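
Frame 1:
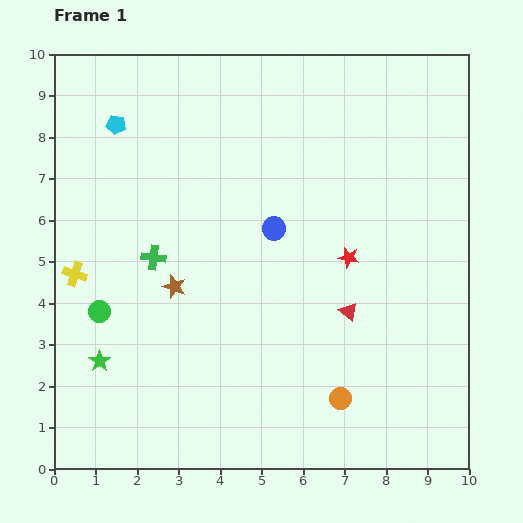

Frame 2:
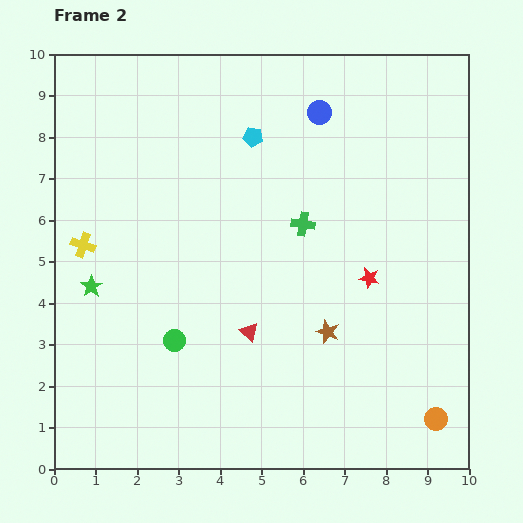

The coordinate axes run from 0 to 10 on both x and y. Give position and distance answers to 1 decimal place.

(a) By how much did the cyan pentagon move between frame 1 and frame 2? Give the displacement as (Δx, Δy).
(3.3, -0.3)

The cyan pentagon was at (1.5, 8.3) in frame 1 and (4.8, 8.0) in frame 2.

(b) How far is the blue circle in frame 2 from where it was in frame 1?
3.0

The blue circle moved from (5.3, 5.8) to (6.4, 8.6), a distance of √(1.1² + 2.8²) ≈ 3.0.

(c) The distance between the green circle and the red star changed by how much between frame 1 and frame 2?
-1.2

Distance in frame 1: 6.1. Distance in frame 2: 4.9.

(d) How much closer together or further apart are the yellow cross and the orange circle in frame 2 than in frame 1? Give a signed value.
+2.4

Distance in frame 1: 7.1. Distance in frame 2: 9.5.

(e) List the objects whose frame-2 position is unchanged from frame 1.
none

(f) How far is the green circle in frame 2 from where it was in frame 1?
1.9

The green circle moved from (1.1, 3.8) to (2.9, 3.1), a distance of √(1.8² + 0.7²) ≈ 1.9.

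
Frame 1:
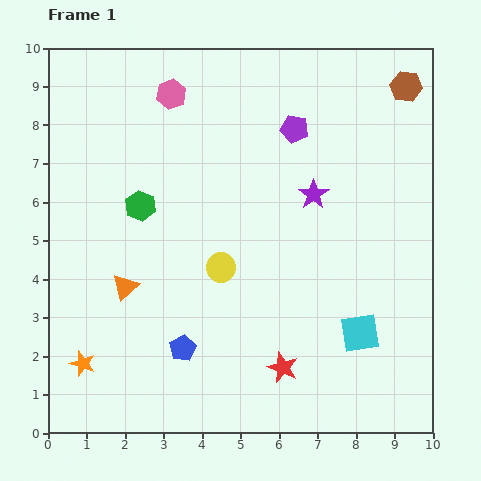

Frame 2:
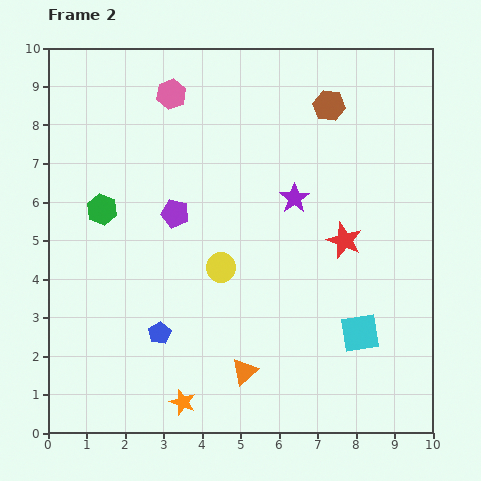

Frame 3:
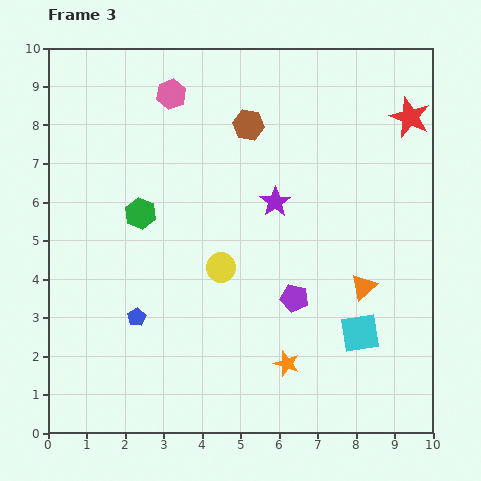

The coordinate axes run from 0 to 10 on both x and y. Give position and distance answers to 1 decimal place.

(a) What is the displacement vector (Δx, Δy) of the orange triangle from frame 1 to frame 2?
(3.1, -2.2)

The orange triangle was at (2.0, 3.8) in frame 1 and (5.1, 1.6) in frame 2.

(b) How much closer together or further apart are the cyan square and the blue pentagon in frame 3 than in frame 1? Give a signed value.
+1.2

Distance in frame 1: 4.6. Distance in frame 3: 5.8.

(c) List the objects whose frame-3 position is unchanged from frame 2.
the yellow circle, the pink hexagon, the cyan square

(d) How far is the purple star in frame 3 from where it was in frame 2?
0.5

The purple star moved from (6.4, 6.1) to (5.9, 6.0), a distance of √(0.5² + 0.1²) ≈ 0.5.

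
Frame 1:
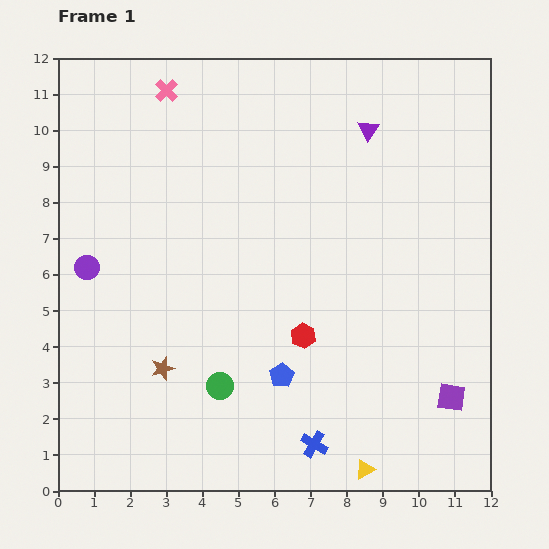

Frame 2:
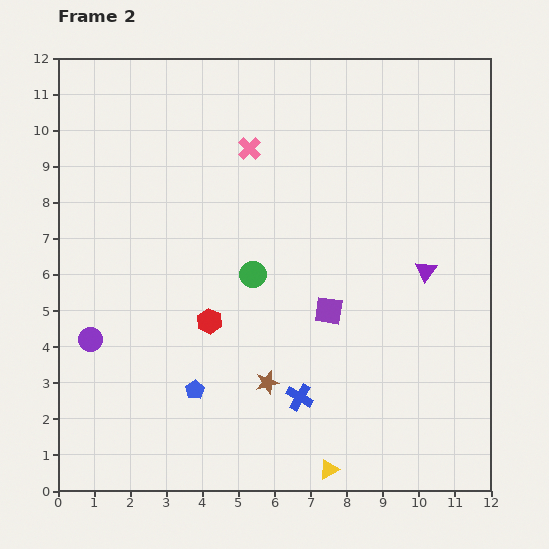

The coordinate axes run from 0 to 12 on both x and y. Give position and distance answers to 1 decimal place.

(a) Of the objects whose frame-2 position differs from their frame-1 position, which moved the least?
the yellow triangle

(moved 1.0)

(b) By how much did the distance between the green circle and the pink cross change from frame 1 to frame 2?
-4.8

Distance in frame 1: 8.3. Distance in frame 2: 3.5.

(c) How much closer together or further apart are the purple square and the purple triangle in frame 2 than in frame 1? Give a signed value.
-4.8

Distance in frame 1: 7.7. Distance in frame 2: 2.9.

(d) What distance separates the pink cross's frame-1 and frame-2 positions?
2.8

The pink cross moved from (3.0, 11.1) to (5.3, 9.5), a distance of √(2.3² + 1.6²) ≈ 2.8.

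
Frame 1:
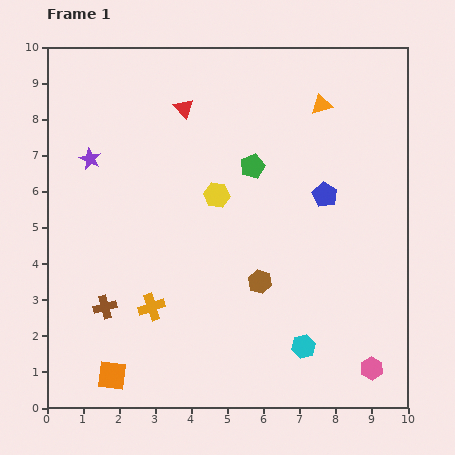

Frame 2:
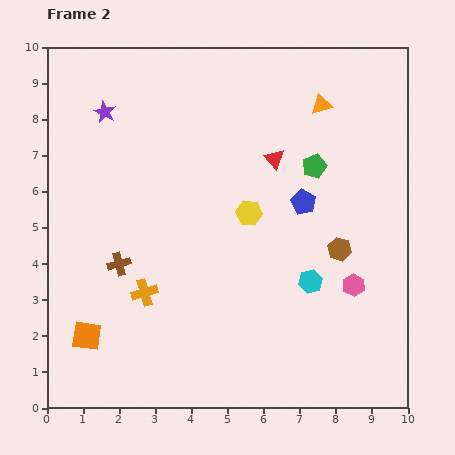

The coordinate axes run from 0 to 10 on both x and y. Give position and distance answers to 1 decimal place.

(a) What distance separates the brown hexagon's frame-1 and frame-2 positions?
2.4

The brown hexagon moved from (5.9, 3.5) to (8.1, 4.4), a distance of √(2.2² + 0.9²) ≈ 2.4.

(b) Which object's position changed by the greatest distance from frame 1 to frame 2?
the red triangle

(moved 2.9; next 2.4)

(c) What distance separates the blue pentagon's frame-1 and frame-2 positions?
0.6

The blue pentagon moved from (7.7, 5.9) to (7.1, 5.7), a distance of √(0.6² + 0.2²) ≈ 0.6.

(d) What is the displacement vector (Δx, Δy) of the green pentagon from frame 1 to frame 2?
(1.7, 0.0)

The green pentagon was at (5.7, 6.7) in frame 1 and (7.4, 6.7) in frame 2.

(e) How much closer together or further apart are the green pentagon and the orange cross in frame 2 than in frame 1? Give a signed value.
+1.1

Distance in frame 1: 4.8. Distance in frame 2: 5.9.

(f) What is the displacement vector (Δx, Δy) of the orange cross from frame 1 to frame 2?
(-0.2, 0.4)

The orange cross was at (2.9, 2.8) in frame 1 and (2.7, 3.2) in frame 2.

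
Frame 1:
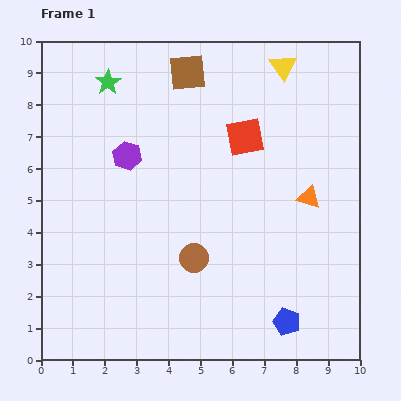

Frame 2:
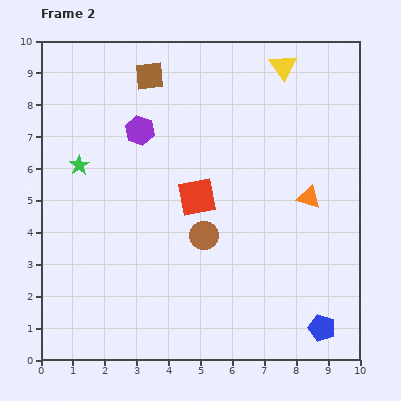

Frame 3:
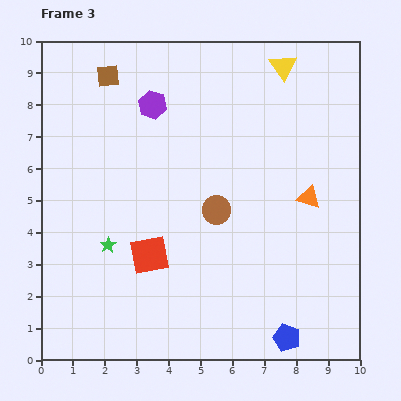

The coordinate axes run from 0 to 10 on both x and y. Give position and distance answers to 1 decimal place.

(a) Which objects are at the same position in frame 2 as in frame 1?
the yellow triangle, the orange triangle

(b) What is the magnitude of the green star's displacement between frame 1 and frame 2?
2.8

The green star moved from (2.1, 8.7) to (1.2, 6.1), a distance of √(0.9² + 2.6²) ≈ 2.8.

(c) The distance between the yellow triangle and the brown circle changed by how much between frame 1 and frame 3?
-1.6

Distance in frame 1: 6.6. Distance in frame 3: 5.0.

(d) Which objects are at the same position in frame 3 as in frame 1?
the yellow triangle, the orange triangle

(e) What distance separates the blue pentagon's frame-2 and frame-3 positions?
1.1

The blue pentagon moved from (8.8, 1.0) to (7.7, 0.7), a distance of √(1.1² + 0.3²) ≈ 1.1.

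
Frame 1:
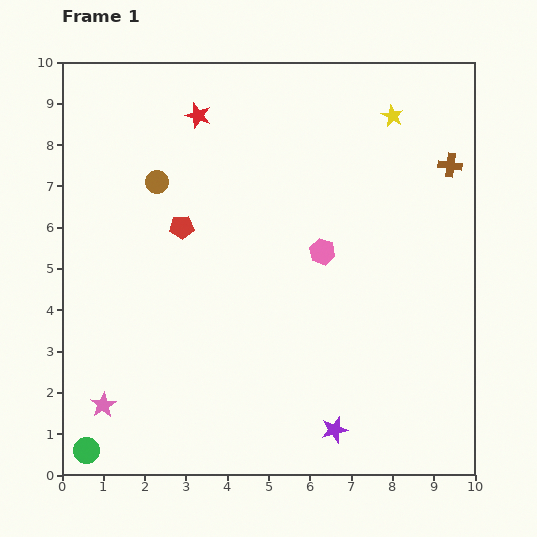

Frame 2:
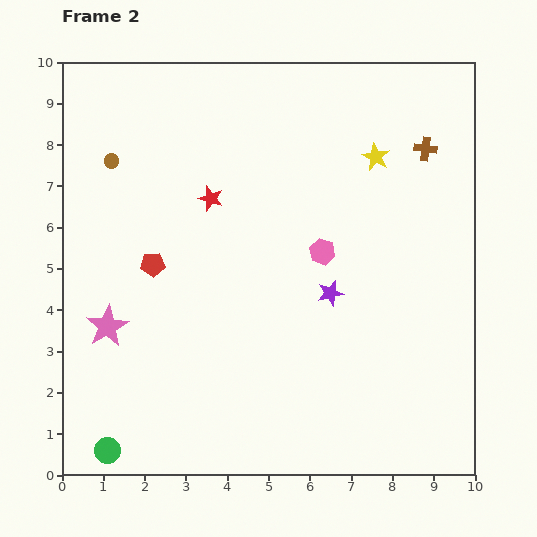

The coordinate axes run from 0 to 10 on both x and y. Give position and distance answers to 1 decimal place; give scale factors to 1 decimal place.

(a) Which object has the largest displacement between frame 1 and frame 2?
the purple star

(moved 3.3; next 2.0)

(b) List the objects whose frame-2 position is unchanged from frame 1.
the pink hexagon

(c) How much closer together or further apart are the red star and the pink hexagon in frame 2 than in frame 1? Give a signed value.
-1.5

Distance in frame 1: 4.5. Distance in frame 2: 3.0.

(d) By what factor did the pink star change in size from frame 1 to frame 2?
1.6×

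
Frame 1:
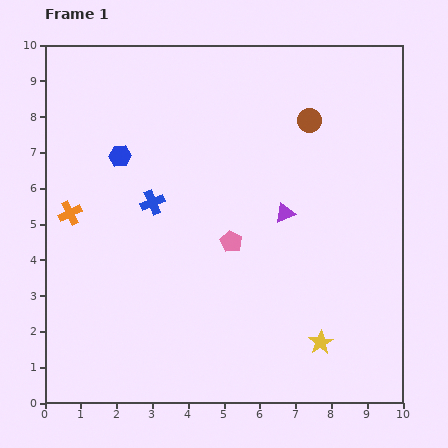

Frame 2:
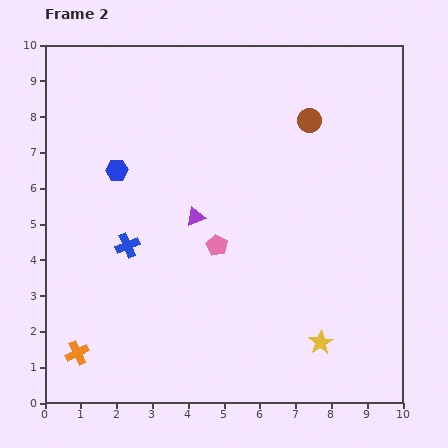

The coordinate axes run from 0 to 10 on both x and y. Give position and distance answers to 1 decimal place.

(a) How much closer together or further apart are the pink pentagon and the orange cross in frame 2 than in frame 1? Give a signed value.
+0.3

Distance in frame 1: 4.6. Distance in frame 2: 4.9.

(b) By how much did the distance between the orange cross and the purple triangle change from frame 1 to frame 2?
-1.0

Distance in frame 1: 6.0. Distance in frame 2: 5.0.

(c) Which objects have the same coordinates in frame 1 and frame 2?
the brown circle, the yellow star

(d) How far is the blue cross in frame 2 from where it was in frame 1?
1.4

The blue cross moved from (3.0, 5.6) to (2.3, 4.4), a distance of √(0.7² + 1.2²) ≈ 1.4.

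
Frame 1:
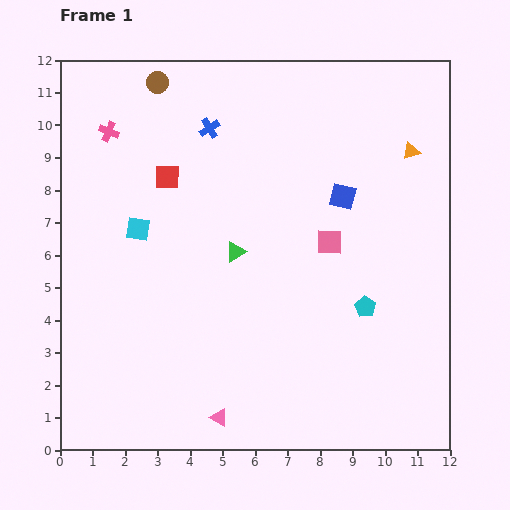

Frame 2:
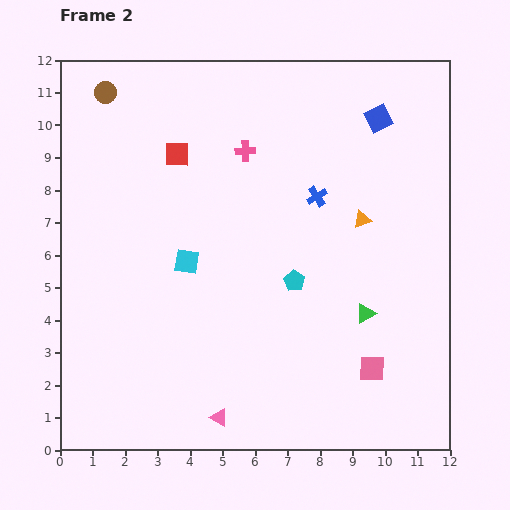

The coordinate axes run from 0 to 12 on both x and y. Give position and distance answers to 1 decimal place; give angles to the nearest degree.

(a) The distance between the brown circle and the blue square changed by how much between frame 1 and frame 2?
+1.7

Distance in frame 1: 6.7. Distance in frame 2: 8.4.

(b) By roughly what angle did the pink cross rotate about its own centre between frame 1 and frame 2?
25° counter-clockwise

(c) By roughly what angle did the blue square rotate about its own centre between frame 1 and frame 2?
39° counter-clockwise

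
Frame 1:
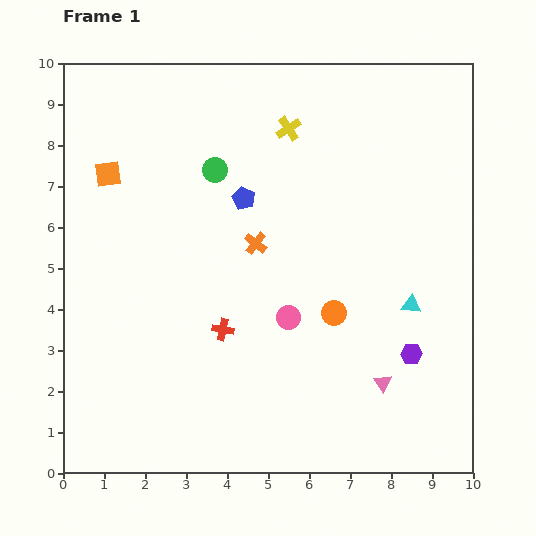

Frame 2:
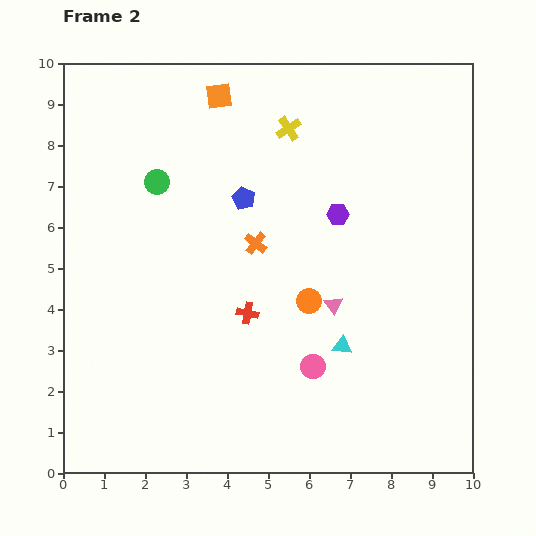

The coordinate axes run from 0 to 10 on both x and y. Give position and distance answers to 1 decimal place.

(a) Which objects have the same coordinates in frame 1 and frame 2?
the yellow cross, the orange cross, the blue pentagon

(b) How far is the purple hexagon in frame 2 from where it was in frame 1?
3.8

The purple hexagon moved from (8.5, 2.9) to (6.7, 6.3), a distance of √(1.8² + 3.4²) ≈ 3.8.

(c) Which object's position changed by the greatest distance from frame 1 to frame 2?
the purple hexagon

(moved 3.8; next 3.3)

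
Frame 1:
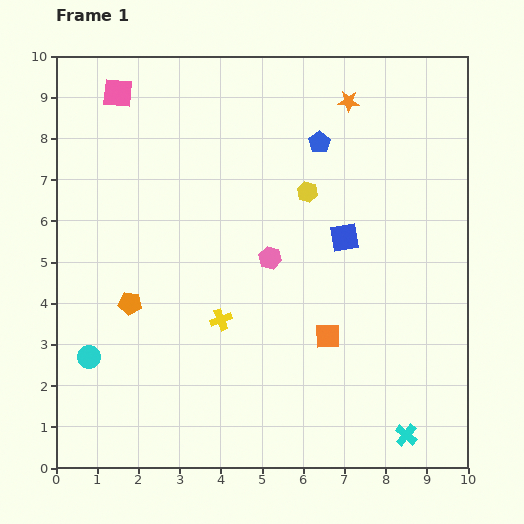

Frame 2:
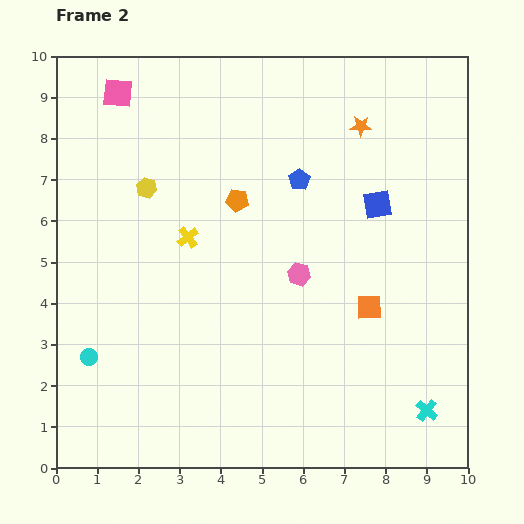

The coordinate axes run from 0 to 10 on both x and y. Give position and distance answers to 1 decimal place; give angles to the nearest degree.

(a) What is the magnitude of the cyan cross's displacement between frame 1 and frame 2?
0.8

The cyan cross moved from (8.5, 0.8) to (9.0, 1.4), a distance of √(0.5² + 0.6²) ≈ 0.8.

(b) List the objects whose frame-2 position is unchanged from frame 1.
the pink square, the cyan circle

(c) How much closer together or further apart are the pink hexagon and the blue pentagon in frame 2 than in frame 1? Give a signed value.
-0.7

Distance in frame 1: 3.0. Distance in frame 2: 2.3.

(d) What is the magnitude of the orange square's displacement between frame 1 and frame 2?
1.2

The orange square moved from (6.6, 3.2) to (7.6, 3.9), a distance of √(1.0² + 0.7²) ≈ 1.2.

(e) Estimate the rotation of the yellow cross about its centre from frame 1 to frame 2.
17° counter-clockwise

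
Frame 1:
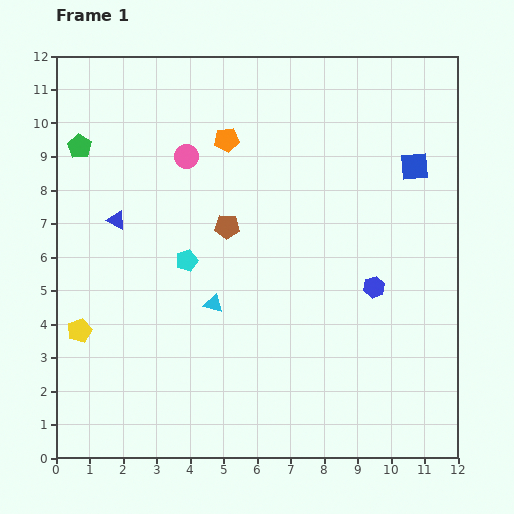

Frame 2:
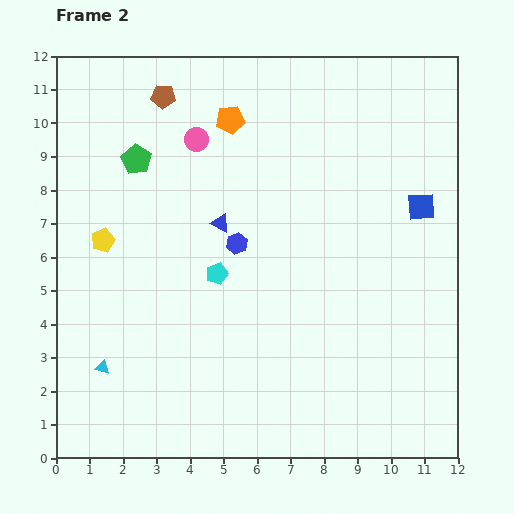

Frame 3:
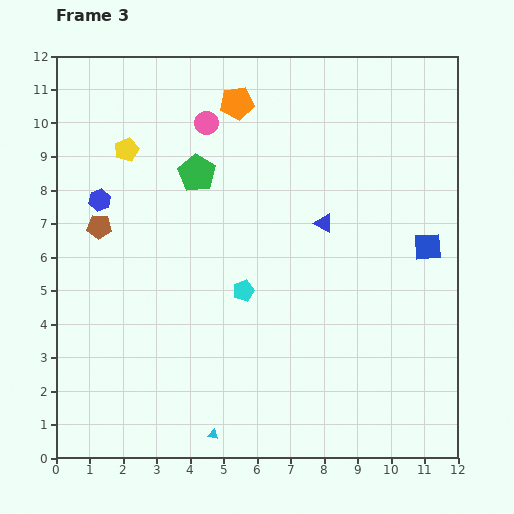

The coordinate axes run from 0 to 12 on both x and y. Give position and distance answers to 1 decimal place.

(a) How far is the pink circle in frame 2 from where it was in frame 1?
0.6

The pink circle moved from (3.9, 9.0) to (4.2, 9.5), a distance of √(0.3² + 0.5²) ≈ 0.6.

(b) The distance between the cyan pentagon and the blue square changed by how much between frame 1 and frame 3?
-1.7

Distance in frame 1: 7.4. Distance in frame 3: 5.7.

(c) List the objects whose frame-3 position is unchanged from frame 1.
none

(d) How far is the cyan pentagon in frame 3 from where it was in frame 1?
1.9

The cyan pentagon moved from (3.9, 5.9) to (5.6, 5.0), a distance of √(1.7² + 0.9²) ≈ 1.9.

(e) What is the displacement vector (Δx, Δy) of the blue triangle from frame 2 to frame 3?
(3.1, 0.0)

The blue triangle was at (4.9, 7.0) in frame 2 and (8.0, 7.0) in frame 3.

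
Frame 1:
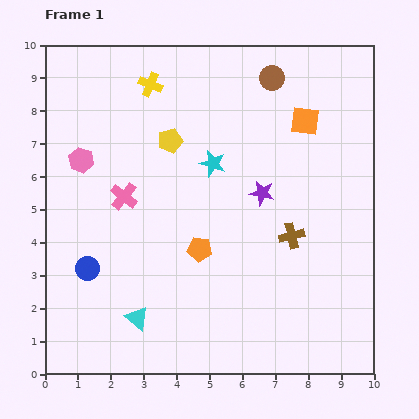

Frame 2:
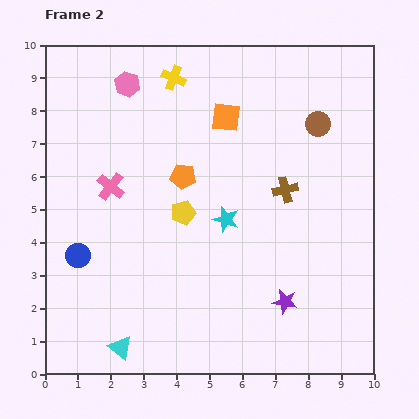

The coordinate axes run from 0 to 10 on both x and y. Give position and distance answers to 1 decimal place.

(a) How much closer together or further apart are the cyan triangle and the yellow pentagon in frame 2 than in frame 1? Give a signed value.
-1.0

Distance in frame 1: 5.5. Distance in frame 2: 4.5.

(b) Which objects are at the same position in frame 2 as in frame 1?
none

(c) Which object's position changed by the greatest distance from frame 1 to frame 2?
the purple star

(moved 3.4; next 2.7)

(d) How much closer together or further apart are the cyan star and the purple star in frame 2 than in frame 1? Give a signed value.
+1.4

Distance in frame 1: 1.7. Distance in frame 2: 3.1.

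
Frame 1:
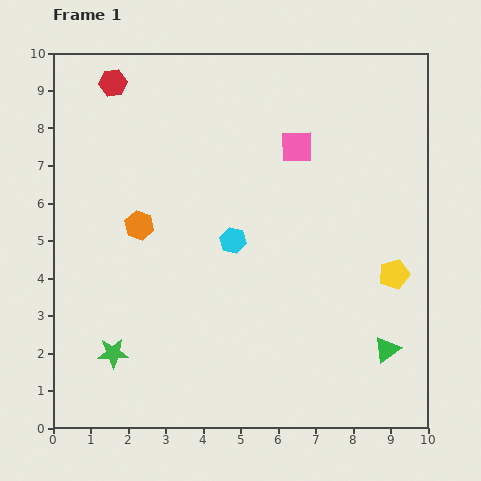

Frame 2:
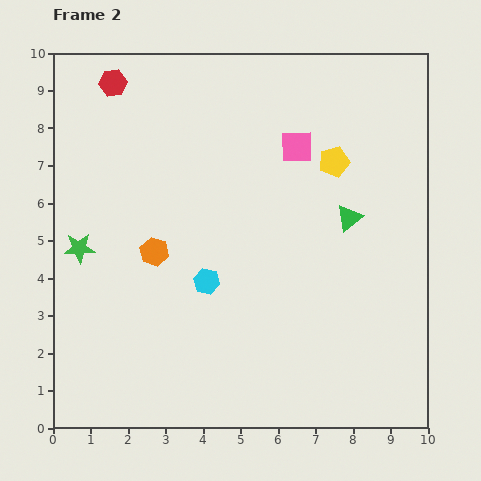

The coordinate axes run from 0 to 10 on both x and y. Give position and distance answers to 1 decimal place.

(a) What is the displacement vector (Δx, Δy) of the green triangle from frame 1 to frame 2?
(-1.0, 3.5)

The green triangle was at (8.9, 2.1) in frame 1 and (7.9, 5.6) in frame 2.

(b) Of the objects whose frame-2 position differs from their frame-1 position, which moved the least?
the orange hexagon

(moved 0.8)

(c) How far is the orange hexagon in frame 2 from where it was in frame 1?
0.8

The orange hexagon moved from (2.3, 5.4) to (2.7, 4.7), a distance of √(0.4² + 0.7²) ≈ 0.8.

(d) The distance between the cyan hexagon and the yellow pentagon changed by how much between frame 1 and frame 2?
+0.3

Distance in frame 1: 4.4. Distance in frame 2: 4.7.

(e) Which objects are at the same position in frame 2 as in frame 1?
the red hexagon, the pink square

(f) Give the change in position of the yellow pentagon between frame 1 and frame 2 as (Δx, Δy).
(-1.6, 3.0)

The yellow pentagon was at (9.1, 4.1) in frame 1 and (7.5, 7.1) in frame 2.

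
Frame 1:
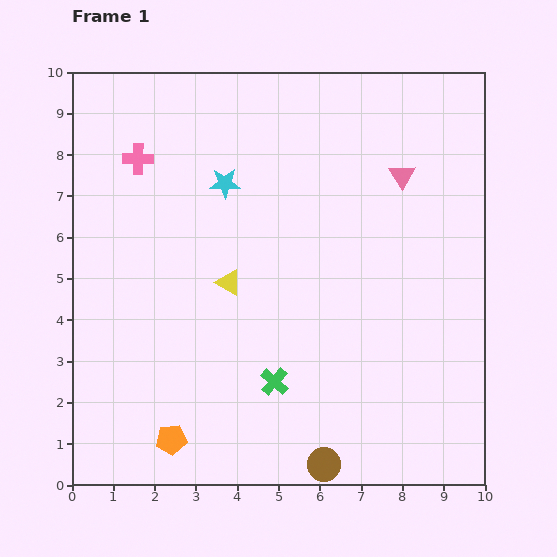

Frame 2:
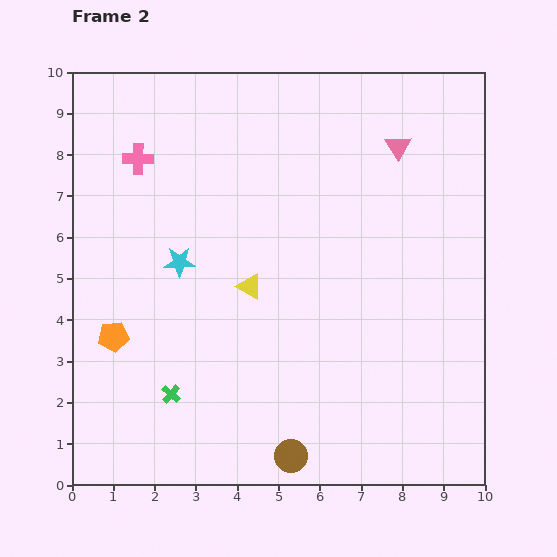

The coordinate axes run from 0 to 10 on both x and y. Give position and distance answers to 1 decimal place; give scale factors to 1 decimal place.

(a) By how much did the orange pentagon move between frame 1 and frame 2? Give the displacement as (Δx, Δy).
(-1.4, 2.5)

The orange pentagon was at (2.4, 1.1) in frame 1 and (1.0, 3.6) in frame 2.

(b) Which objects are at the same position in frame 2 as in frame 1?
the pink cross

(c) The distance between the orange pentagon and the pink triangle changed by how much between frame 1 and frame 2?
-0.2

Distance in frame 1: 8.5. Distance in frame 2: 8.3.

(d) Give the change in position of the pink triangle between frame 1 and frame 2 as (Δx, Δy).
(-0.1, 0.7)

The pink triangle was at (8.0, 7.5) in frame 1 and (7.9, 8.2) in frame 2.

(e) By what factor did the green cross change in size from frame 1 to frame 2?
0.7×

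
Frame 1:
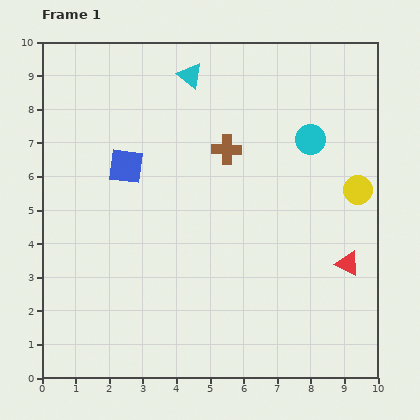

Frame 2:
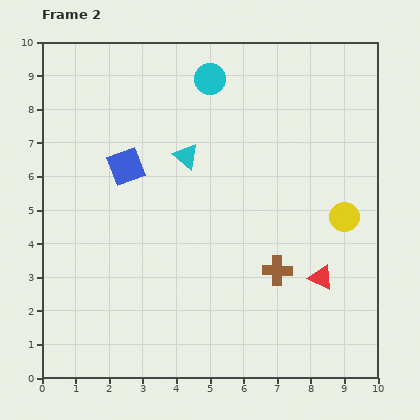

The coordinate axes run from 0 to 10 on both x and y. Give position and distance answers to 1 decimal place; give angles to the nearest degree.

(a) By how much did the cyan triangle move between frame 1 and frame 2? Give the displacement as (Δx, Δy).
(-0.1, -2.4)

The cyan triangle was at (4.4, 9.0) in frame 1 and (4.3, 6.6) in frame 2.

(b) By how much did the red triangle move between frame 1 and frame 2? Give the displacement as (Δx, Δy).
(-0.8, -0.4)

The red triangle was at (9.1, 3.4) in frame 1 and (8.3, 3.0) in frame 2.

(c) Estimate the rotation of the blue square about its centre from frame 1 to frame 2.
27° counter-clockwise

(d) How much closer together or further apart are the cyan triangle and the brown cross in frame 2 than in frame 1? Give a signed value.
+1.8

Distance in frame 1: 2.5. Distance in frame 2: 4.3.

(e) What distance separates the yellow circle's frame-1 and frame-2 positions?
0.9

The yellow circle moved from (9.4, 5.6) to (9.0, 4.8), a distance of √(0.4² + 0.8²) ≈ 0.9.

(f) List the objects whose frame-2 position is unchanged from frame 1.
the blue square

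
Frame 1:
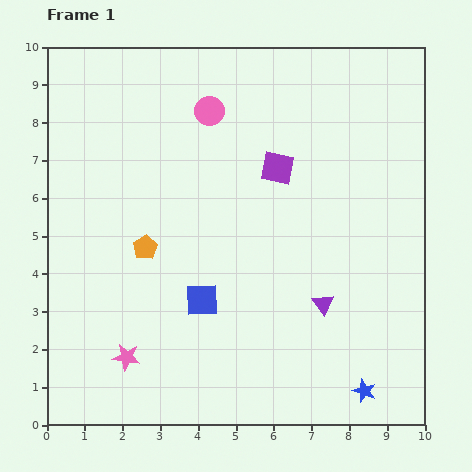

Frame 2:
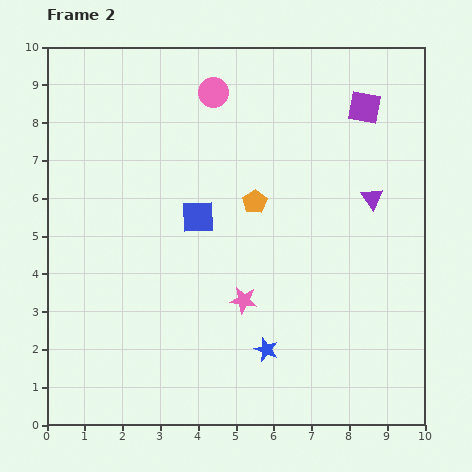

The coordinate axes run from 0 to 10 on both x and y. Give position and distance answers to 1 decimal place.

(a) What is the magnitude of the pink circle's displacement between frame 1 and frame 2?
0.5

The pink circle moved from (4.3, 8.3) to (4.4, 8.8), a distance of √(0.1² + 0.5²) ≈ 0.5.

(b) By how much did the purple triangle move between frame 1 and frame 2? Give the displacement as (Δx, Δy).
(1.3, 2.8)

The purple triangle was at (7.3, 3.2) in frame 1 and (8.6, 6.0) in frame 2.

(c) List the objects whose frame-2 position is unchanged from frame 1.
none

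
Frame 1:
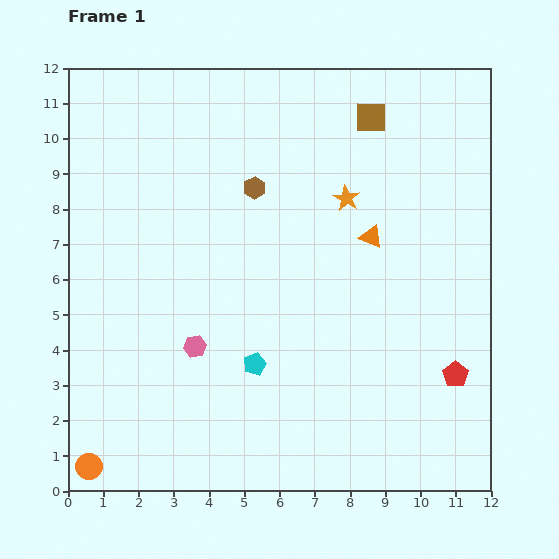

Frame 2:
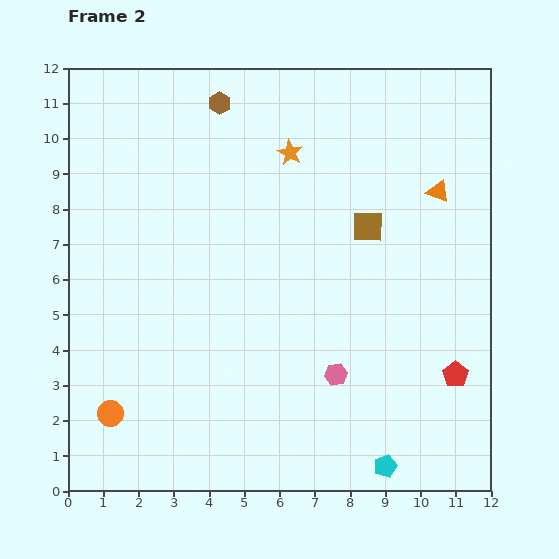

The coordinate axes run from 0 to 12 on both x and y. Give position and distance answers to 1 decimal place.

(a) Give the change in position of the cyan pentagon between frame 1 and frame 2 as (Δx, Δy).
(3.7, -2.9)

The cyan pentagon was at (5.3, 3.6) in frame 1 and (9.0, 0.7) in frame 2.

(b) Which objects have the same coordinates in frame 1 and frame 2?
the red pentagon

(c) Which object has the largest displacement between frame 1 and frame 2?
the cyan pentagon

(moved 4.7; next 4.1)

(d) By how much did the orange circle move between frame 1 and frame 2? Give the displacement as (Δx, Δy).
(0.6, 1.5)

The orange circle was at (0.6, 0.7) in frame 1 and (1.2, 2.2) in frame 2.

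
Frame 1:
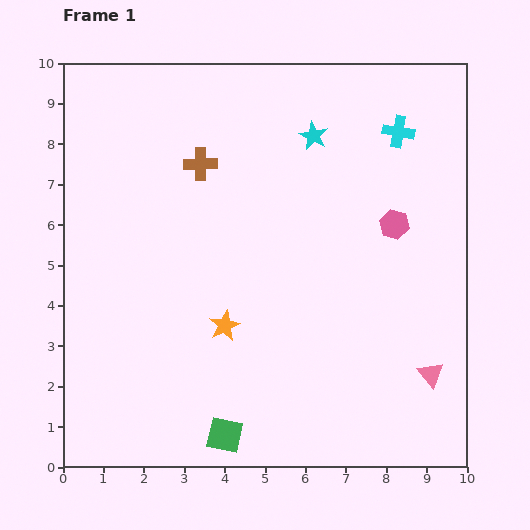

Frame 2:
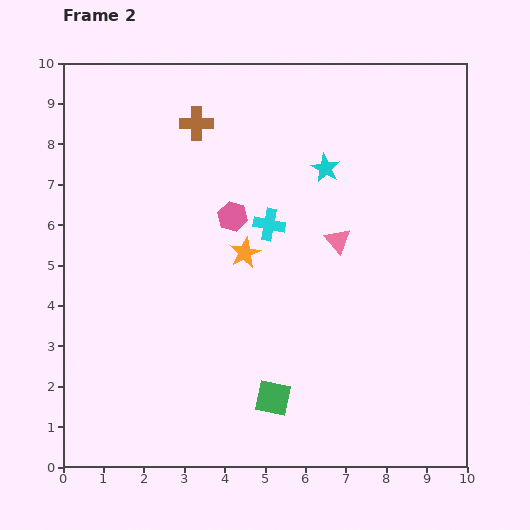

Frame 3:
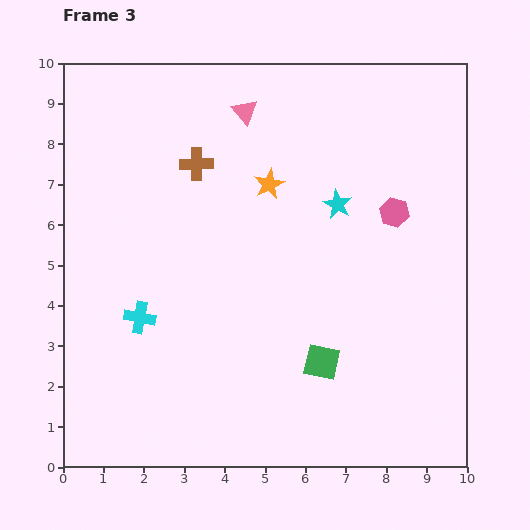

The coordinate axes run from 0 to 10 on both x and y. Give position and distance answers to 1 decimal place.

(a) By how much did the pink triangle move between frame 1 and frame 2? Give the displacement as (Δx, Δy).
(-2.3, 3.3)

The pink triangle was at (9.1, 2.3) in frame 1 and (6.8, 5.6) in frame 2.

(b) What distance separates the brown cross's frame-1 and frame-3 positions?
0.1

The brown cross moved from (3.4, 7.5) to (3.3, 7.5), a distance of √(0.1² + 0.0²) ≈ 0.1.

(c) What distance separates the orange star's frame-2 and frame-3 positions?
1.8

The orange star moved from (4.5, 5.3) to (5.1, 7.0), a distance of √(0.6² + 1.7²) ≈ 1.8.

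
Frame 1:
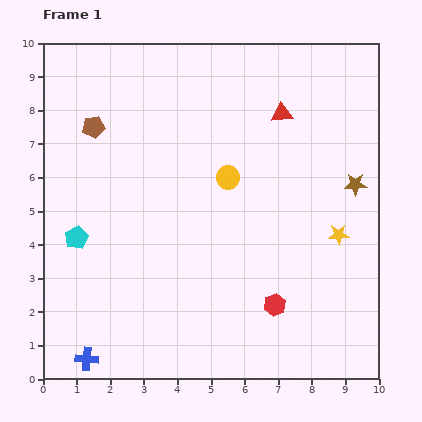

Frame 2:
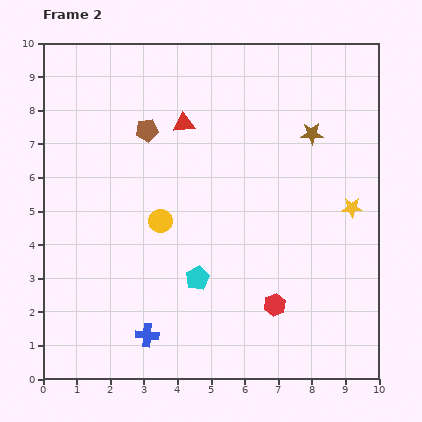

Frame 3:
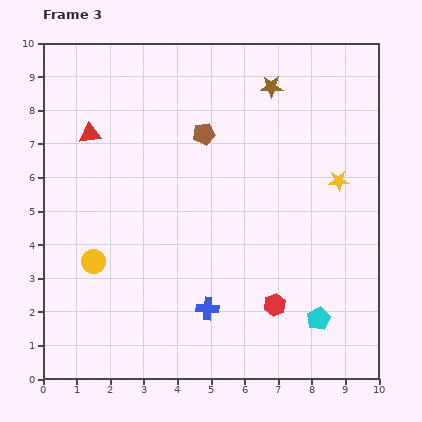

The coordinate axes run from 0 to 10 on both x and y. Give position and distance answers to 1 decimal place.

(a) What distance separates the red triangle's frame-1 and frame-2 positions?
2.9

The red triangle moved from (7.1, 7.9) to (4.2, 7.6), a distance of √(2.9² + 0.3²) ≈ 2.9.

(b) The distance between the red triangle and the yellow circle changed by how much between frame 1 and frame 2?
+0.5

Distance in frame 1: 2.5. Distance in frame 2: 3.0.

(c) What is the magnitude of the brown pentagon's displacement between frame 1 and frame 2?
1.6

The brown pentagon moved from (1.5, 7.5) to (3.1, 7.4), a distance of √(1.6² + 0.1²) ≈ 1.6.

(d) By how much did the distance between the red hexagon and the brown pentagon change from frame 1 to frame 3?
-2.1

Distance in frame 1: 7.6. Distance in frame 3: 5.5.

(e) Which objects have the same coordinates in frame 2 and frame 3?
the red hexagon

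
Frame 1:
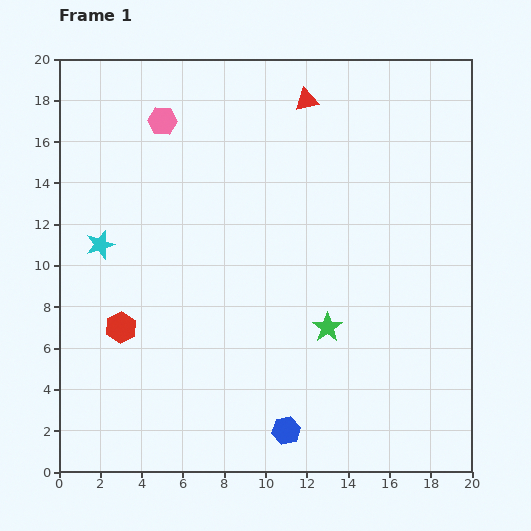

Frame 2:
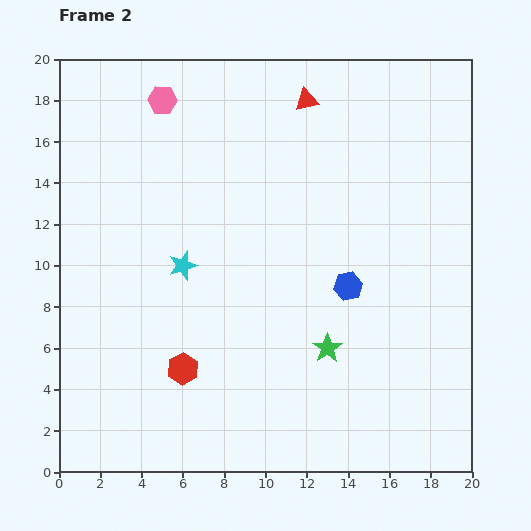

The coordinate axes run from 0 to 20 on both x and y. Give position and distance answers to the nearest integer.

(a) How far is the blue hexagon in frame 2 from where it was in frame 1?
8

The blue hexagon moved from (11, 2) to (14, 9), a distance of √(3² + 7²) ≈ 8.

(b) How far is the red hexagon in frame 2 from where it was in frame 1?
4

The red hexagon moved from (3, 7) to (6, 5), a distance of √(3² + 2²) ≈ 4.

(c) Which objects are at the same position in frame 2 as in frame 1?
the red triangle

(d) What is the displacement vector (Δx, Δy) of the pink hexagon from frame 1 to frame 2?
(0, 1)

The pink hexagon was at (5, 17) in frame 1 and (5, 18) in frame 2.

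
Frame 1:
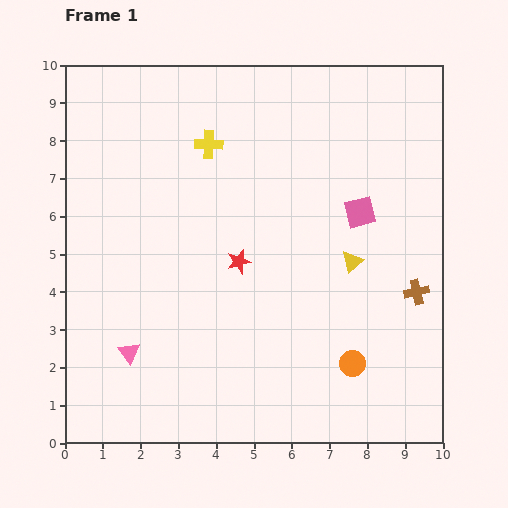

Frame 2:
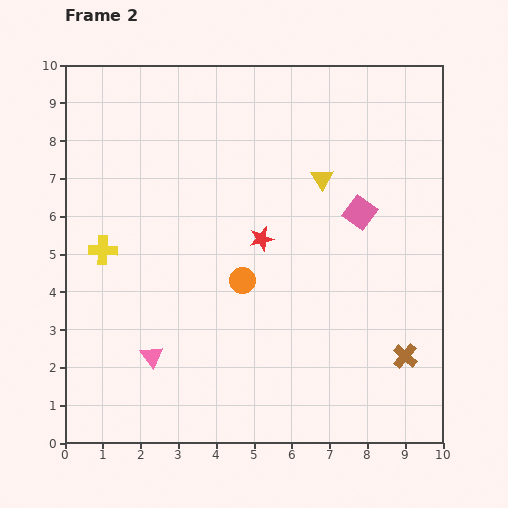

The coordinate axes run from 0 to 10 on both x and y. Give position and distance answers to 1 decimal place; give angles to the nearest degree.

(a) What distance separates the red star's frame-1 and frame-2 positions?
0.8

The red star moved from (4.6, 4.8) to (5.2, 5.4), a distance of √(0.6² + 0.6²) ≈ 0.8.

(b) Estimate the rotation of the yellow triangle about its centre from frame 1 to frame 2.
19° counter-clockwise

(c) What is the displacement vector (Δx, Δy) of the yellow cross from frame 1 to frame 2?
(-2.8, -2.8)

The yellow cross was at (3.8, 7.9) in frame 1 and (1.0, 5.1) in frame 2.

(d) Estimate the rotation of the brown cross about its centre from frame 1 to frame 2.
36° counter-clockwise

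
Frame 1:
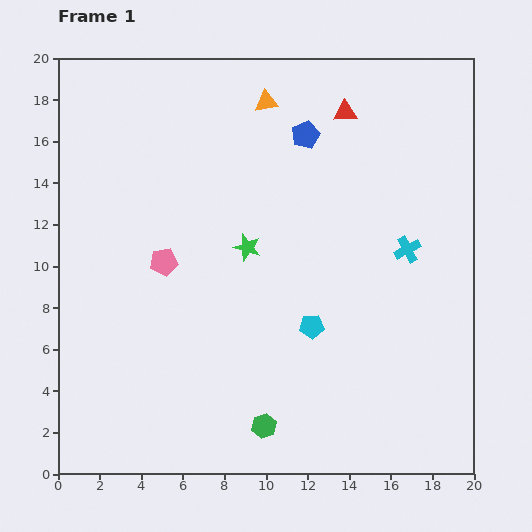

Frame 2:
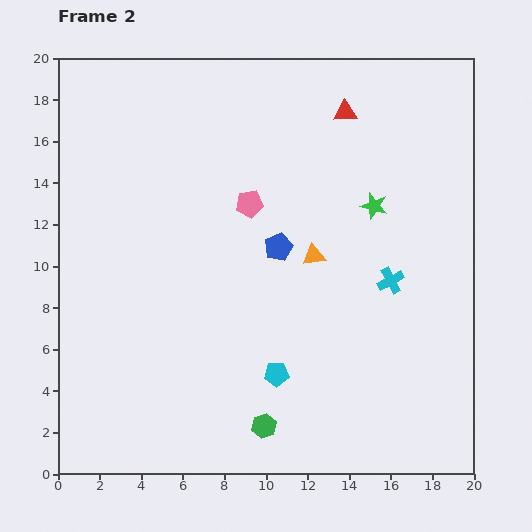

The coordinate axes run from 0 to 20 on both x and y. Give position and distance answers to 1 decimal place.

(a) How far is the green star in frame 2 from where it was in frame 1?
6.4

The green star moved from (9.1, 10.9) to (15.2, 12.9), a distance of √(6.1² + 2.0²) ≈ 6.4.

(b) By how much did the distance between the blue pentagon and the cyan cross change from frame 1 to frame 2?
-1.8

Distance in frame 1: 7.4. Distance in frame 2: 5.6.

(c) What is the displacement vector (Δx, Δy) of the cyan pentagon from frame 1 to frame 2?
(-1.7, -2.3)

The cyan pentagon was at (12.2, 7.1) in frame 1 and (10.5, 4.8) in frame 2.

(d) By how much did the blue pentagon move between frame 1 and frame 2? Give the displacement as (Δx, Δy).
(-1.3, -5.4)

The blue pentagon was at (11.9, 16.3) in frame 1 and (10.6, 10.9) in frame 2.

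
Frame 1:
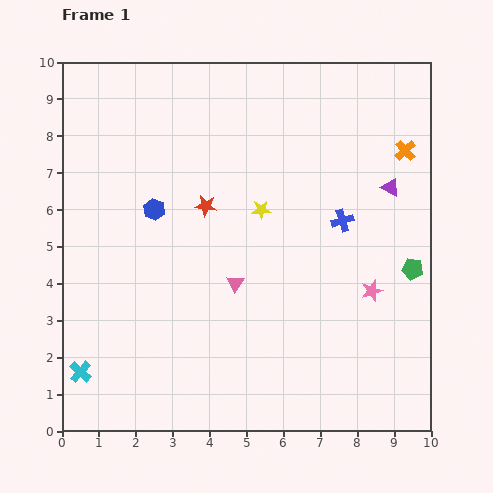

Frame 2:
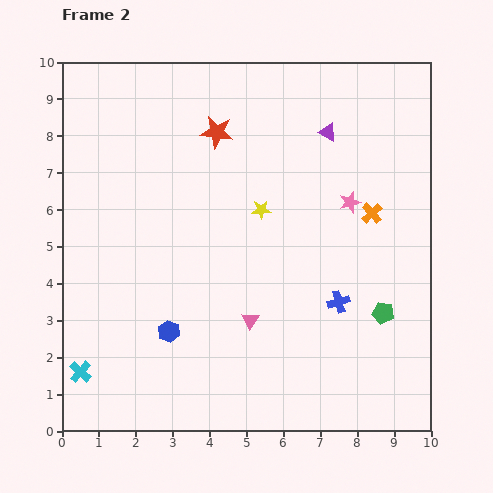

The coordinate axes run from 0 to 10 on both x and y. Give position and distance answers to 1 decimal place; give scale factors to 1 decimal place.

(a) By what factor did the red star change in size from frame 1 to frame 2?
1.5×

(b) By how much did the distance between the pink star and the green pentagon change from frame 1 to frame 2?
+1.8

Distance in frame 1: 1.3. Distance in frame 2: 3.1.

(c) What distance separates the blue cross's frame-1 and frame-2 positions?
2.2

The blue cross moved from (7.6, 5.7) to (7.5, 3.5), a distance of √(0.1² + 2.2²) ≈ 2.2.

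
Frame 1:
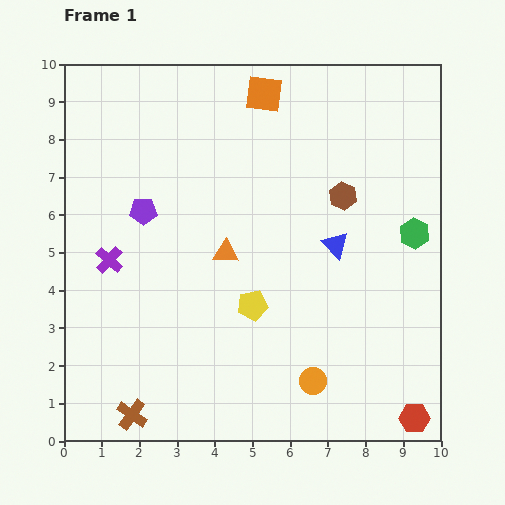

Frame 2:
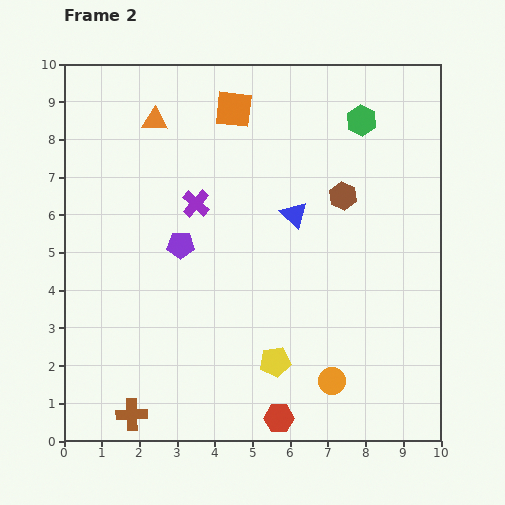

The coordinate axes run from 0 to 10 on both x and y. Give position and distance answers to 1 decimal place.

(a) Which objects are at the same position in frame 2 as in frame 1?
the brown hexagon, the brown cross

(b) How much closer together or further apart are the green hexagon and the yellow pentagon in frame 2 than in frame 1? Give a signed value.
+2.1

Distance in frame 1: 4.7. Distance in frame 2: 6.8.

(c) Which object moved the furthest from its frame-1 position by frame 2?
the orange triangle

(moved 4.0; next 3.6)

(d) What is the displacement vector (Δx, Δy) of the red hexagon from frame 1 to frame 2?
(-3.6, 0.0)

The red hexagon was at (9.3, 0.6) in frame 1 and (5.7, 0.6) in frame 2.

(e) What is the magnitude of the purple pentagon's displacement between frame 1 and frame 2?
1.3

The purple pentagon moved from (2.1, 6.1) to (3.1, 5.2), a distance of √(1.0² + 0.9²) ≈ 1.3.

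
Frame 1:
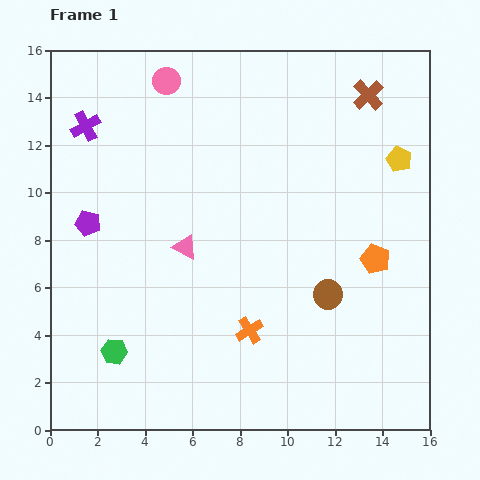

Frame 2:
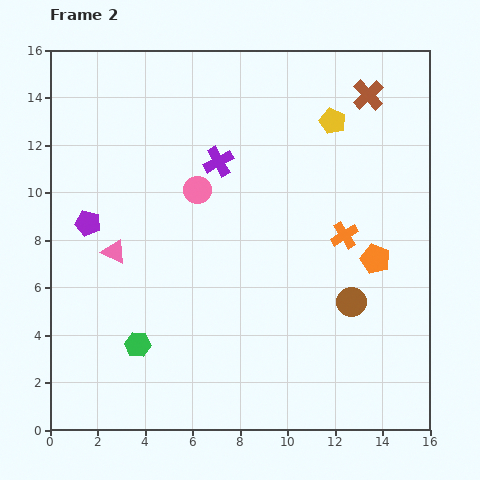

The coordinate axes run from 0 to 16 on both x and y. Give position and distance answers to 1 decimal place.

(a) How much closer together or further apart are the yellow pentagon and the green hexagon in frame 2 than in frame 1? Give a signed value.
-2.0

Distance in frame 1: 14.5. Distance in frame 2: 12.5.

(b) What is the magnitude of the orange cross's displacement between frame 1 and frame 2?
5.7

The orange cross moved from (8.4, 4.2) to (12.4, 8.2), a distance of √(4.0² + 4.0²) ≈ 5.7.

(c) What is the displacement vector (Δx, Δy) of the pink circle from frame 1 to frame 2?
(1.3, -4.6)

The pink circle was at (4.9, 14.7) in frame 1 and (6.2, 10.1) in frame 2.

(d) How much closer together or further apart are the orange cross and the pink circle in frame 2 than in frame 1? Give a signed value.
-4.6

Distance in frame 1: 11.1. Distance in frame 2: 6.5.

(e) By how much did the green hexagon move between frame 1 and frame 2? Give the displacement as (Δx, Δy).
(1.0, 0.3)

The green hexagon was at (2.7, 3.3) in frame 1 and (3.7, 3.6) in frame 2.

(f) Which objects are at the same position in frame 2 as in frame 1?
the brown cross, the purple pentagon, the orange pentagon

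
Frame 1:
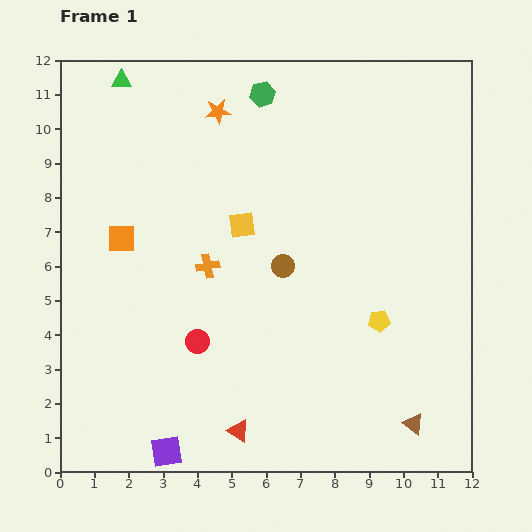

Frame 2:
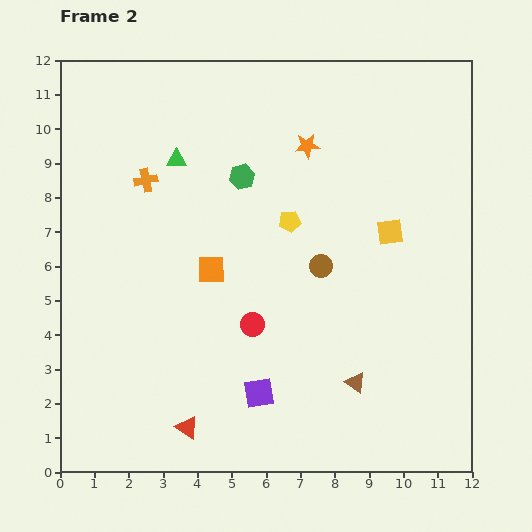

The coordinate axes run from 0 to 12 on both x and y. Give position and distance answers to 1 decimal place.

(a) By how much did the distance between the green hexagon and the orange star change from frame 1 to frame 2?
+0.7

Distance in frame 1: 1.4. Distance in frame 2: 2.1.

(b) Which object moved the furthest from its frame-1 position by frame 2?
the yellow square

(moved 4.3; next 3.9)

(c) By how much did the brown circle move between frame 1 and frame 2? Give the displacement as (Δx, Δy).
(1.1, 0.0)

The brown circle was at (6.5, 6.0) in frame 1 and (7.6, 6.0) in frame 2.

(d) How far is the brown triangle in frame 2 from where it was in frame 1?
2.1

The brown triangle moved from (10.3, 1.4) to (8.6, 2.6), a distance of √(1.7² + 1.2²) ≈ 2.1.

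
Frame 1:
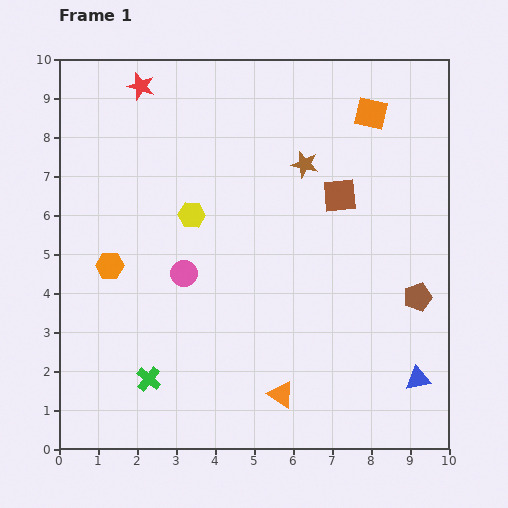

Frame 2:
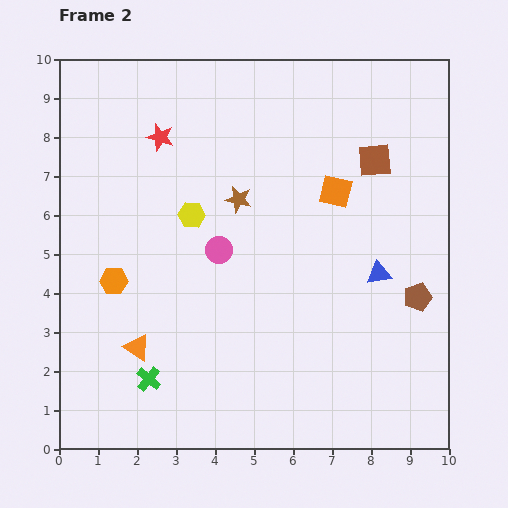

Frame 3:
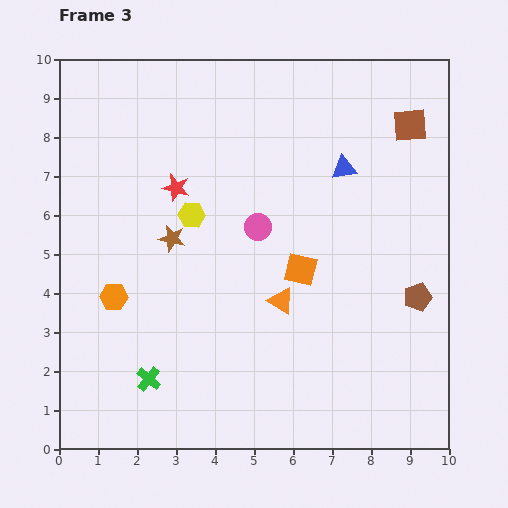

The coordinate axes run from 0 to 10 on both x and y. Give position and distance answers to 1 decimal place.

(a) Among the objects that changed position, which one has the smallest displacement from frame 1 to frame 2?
the orange hexagon

(moved 0.4)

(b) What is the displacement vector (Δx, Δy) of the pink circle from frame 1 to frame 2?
(0.9, 0.6)

The pink circle was at (3.2, 4.5) in frame 1 and (4.1, 5.1) in frame 2.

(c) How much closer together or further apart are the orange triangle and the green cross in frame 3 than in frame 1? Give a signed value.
+0.5

Distance in frame 1: 3.4. Distance in frame 3: 3.9.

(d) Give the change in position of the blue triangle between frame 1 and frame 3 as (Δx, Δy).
(-1.9, 5.4)

The blue triangle was at (9.2, 1.8) in frame 1 and (7.3, 7.2) in frame 3.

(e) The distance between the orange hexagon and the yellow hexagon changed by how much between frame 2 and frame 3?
+0.3

Distance in frame 2: 2.6. Distance in frame 3: 2.9.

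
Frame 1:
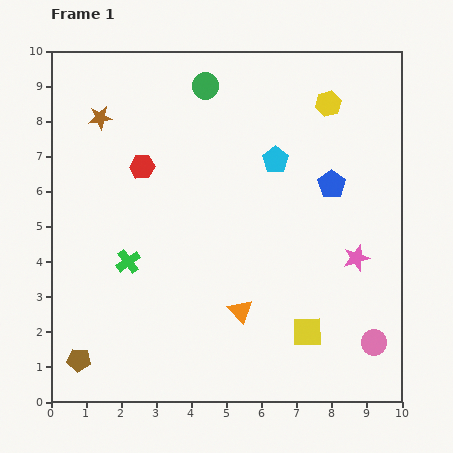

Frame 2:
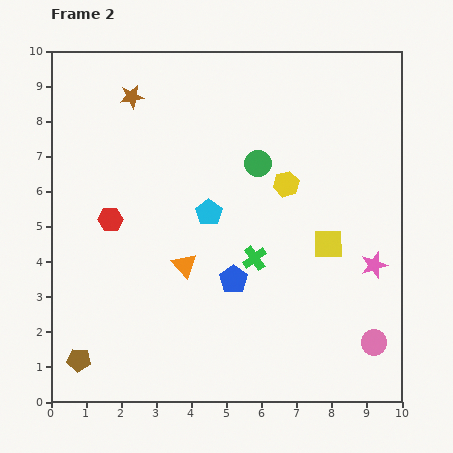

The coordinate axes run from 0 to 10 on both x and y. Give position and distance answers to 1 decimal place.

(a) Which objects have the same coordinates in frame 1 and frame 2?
the pink circle, the brown pentagon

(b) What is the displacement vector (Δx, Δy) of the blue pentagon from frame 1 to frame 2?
(-2.8, -2.7)

The blue pentagon was at (8.0, 6.2) in frame 1 and (5.2, 3.5) in frame 2.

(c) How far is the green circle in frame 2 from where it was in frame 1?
2.7

The green circle moved from (4.4, 9.0) to (5.9, 6.8), a distance of √(1.5² + 2.2²) ≈ 2.7.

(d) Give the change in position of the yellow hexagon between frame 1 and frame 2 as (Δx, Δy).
(-1.2, -2.3)

The yellow hexagon was at (7.9, 8.5) in frame 1 and (6.7, 6.2) in frame 2.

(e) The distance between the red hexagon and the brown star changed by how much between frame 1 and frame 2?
+1.8

Distance in frame 1: 1.8. Distance in frame 2: 3.6.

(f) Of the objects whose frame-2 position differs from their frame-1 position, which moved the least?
the pink star

(moved 0.5)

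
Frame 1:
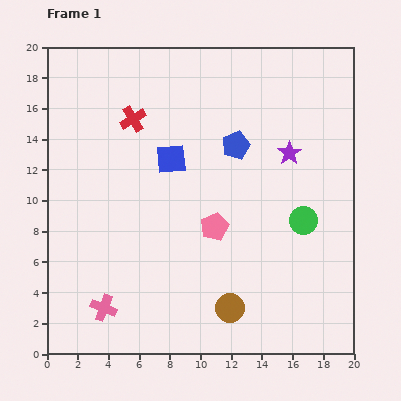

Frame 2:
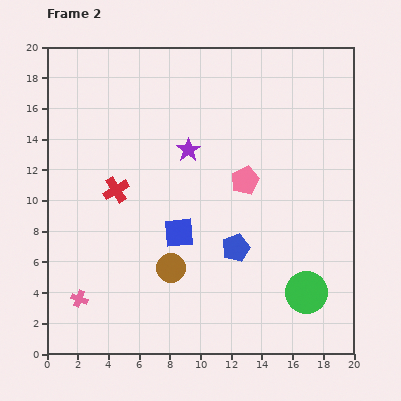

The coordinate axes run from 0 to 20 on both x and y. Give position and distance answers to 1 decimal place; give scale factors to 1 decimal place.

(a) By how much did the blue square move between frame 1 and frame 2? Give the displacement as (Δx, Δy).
(0.5, -4.8)

The blue square was at (8.1, 12.7) in frame 1 and (8.6, 7.9) in frame 2.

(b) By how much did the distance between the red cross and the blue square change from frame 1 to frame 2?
+1.4

Distance in frame 1: 3.6. Distance in frame 2: 5.0.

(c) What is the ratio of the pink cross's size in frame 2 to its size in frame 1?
0.6×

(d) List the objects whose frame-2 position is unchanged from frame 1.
none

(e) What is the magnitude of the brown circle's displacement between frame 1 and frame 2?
4.6

The brown circle moved from (11.9, 3.0) to (8.1, 5.6), a distance of √(3.8² + 2.6²) ≈ 4.6.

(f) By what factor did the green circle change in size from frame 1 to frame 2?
1.5×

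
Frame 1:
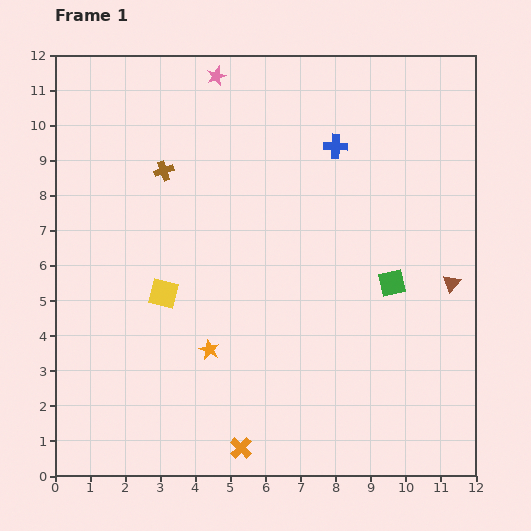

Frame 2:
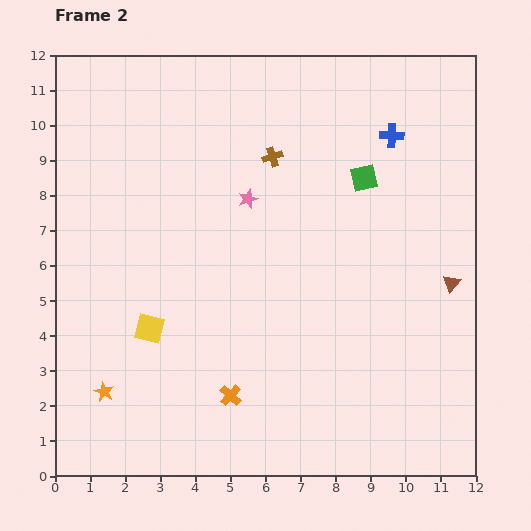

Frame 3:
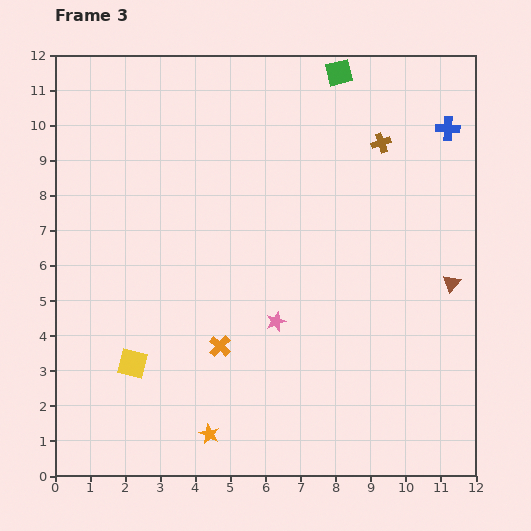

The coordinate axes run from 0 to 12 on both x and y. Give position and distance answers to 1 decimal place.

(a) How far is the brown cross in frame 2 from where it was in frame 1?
3.1

The brown cross moved from (3.1, 8.7) to (6.2, 9.1), a distance of √(3.1² + 0.4²) ≈ 3.1.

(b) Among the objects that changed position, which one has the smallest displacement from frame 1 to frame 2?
the yellow square

(moved 1.1)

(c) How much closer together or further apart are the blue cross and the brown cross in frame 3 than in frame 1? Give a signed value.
-3.0

Distance in frame 1: 4.9. Distance in frame 3: 1.9.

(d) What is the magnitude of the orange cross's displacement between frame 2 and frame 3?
1.4

The orange cross moved from (5.0, 2.3) to (4.7, 3.7), a distance of √(0.3² + 1.4²) ≈ 1.4.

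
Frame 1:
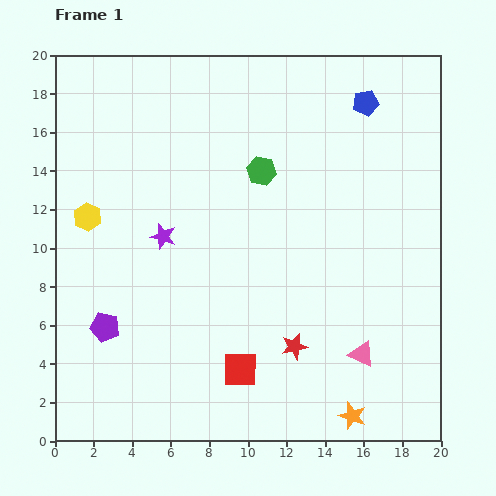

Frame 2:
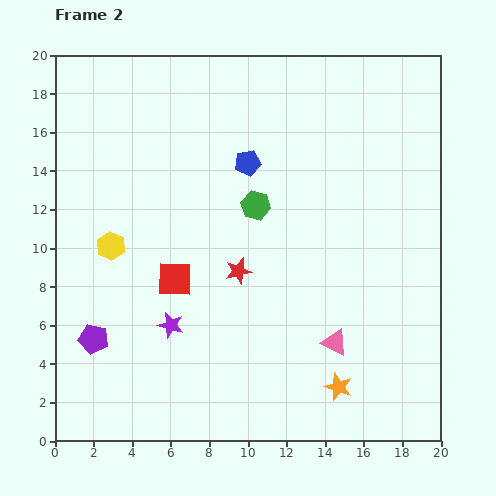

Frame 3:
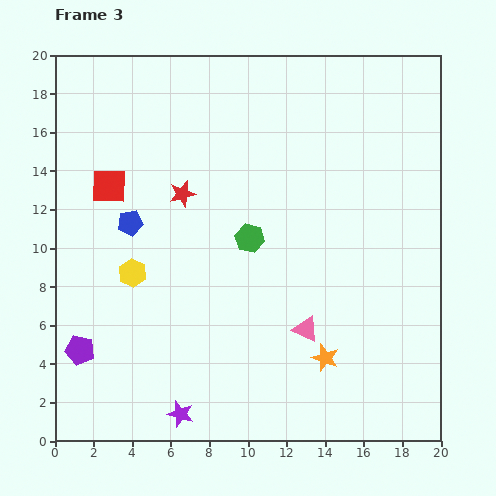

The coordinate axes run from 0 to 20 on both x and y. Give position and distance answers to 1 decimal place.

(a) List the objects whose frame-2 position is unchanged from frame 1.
none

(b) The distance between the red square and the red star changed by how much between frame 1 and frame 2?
+0.3

Distance in frame 1: 3.0. Distance in frame 2: 3.3.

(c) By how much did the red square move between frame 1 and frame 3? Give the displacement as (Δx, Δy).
(-6.8, 9.5)

The red square was at (9.6, 3.7) in frame 1 and (2.8, 13.2) in frame 3.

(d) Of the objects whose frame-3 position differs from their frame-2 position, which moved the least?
the purple pentagon

(moved 0.9)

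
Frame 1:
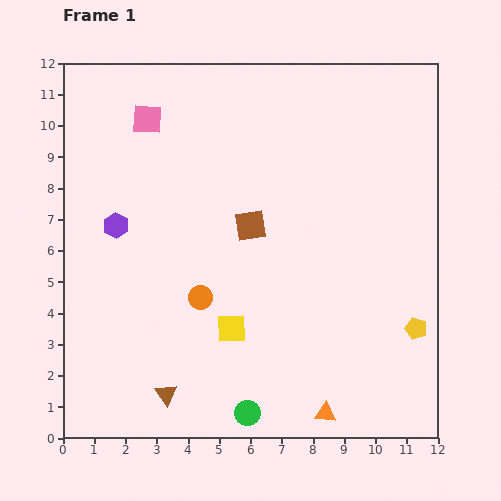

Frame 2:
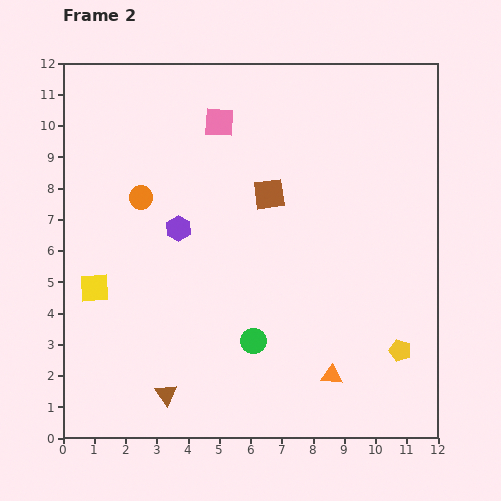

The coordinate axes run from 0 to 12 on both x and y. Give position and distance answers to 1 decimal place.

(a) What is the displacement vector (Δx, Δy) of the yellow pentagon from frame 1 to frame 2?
(-0.5, -0.7)

The yellow pentagon was at (11.3, 3.5) in frame 1 and (10.8, 2.8) in frame 2.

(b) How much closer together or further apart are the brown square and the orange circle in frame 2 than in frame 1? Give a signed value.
+1.3

Distance in frame 1: 2.8. Distance in frame 2: 4.1.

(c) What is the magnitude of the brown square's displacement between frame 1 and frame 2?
1.2

The brown square moved from (6.0, 6.8) to (6.6, 7.8), a distance of √(0.6² + 1.0²) ≈ 1.2.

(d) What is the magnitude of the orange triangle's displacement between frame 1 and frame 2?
1.2

The orange triangle moved from (8.4, 0.8) to (8.6, 2.0), a distance of √(0.2² + 1.2²) ≈ 1.2.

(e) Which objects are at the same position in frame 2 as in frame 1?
the brown triangle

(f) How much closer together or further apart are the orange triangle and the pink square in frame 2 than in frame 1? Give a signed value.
-2.1

Distance in frame 1: 11.0. Distance in frame 2: 8.9.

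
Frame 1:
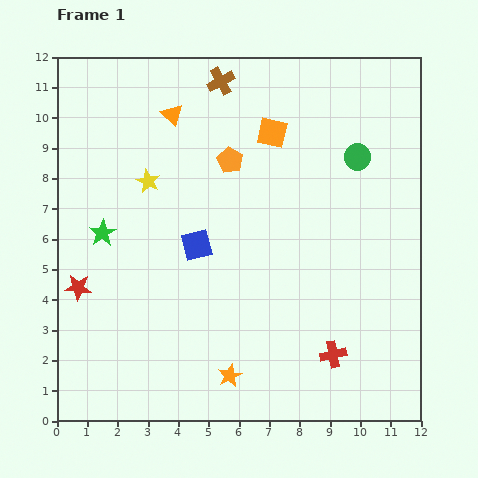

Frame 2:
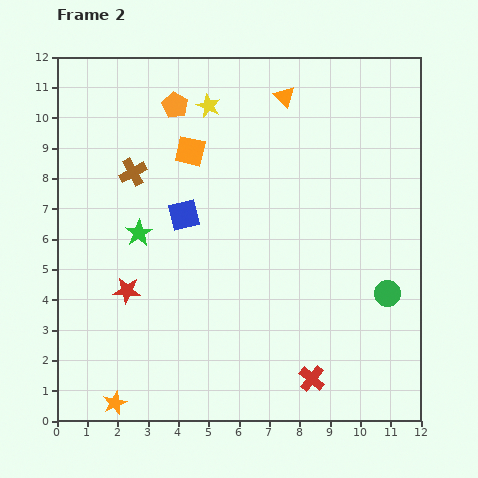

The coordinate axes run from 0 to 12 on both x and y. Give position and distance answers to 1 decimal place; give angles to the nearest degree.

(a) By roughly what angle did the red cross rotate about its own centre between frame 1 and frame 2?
38° counter-clockwise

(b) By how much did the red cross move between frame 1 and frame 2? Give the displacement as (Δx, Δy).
(-0.7, -0.8)

The red cross was at (9.1, 2.2) in frame 1 and (8.4, 1.4) in frame 2.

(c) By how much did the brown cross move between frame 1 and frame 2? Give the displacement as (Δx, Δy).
(-2.9, -3.0)

The brown cross was at (5.4, 11.2) in frame 1 and (2.5, 8.2) in frame 2.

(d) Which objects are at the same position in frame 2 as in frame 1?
none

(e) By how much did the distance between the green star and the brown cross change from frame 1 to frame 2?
-4.3

Distance in frame 1: 6.3. Distance in frame 2: 2.0.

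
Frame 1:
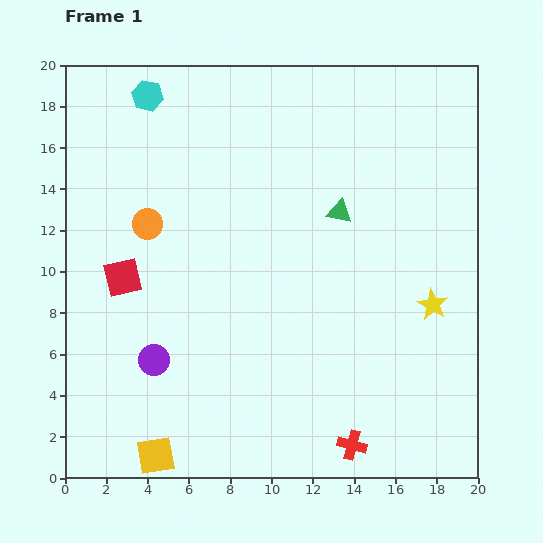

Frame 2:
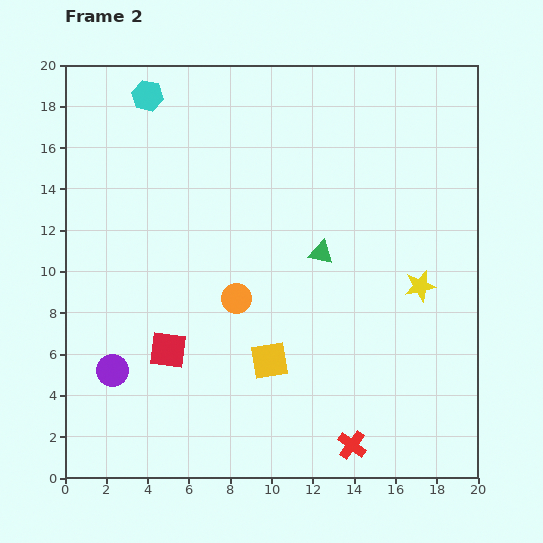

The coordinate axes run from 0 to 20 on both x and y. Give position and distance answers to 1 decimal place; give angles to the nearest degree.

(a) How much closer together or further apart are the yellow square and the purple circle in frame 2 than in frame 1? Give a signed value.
+3.0

Distance in frame 1: 4.6. Distance in frame 2: 7.6.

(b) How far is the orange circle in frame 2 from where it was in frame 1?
5.6

The orange circle moved from (4.0, 12.3) to (8.3, 8.7), a distance of √(4.3² + 3.6²) ≈ 5.6.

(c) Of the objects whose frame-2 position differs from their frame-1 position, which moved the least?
the yellow star

(moved 1.1)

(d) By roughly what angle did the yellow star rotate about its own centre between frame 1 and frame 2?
30° clockwise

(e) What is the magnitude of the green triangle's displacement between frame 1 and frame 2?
2.2

The green triangle moved from (13.3, 12.9) to (12.4, 10.9), a distance of √(0.9² + 2.0²) ≈ 2.2.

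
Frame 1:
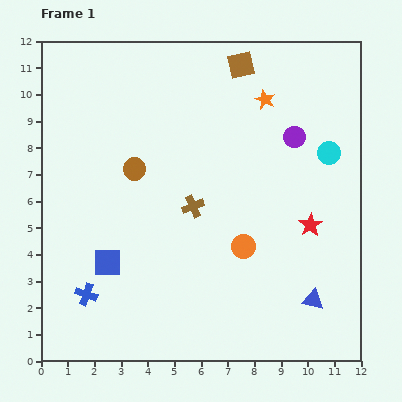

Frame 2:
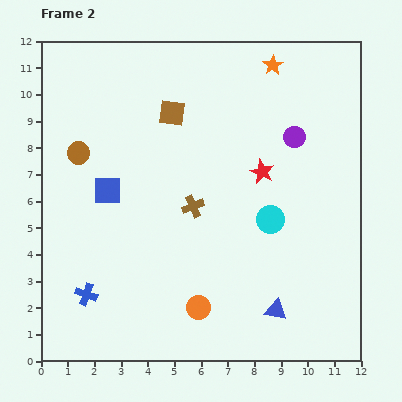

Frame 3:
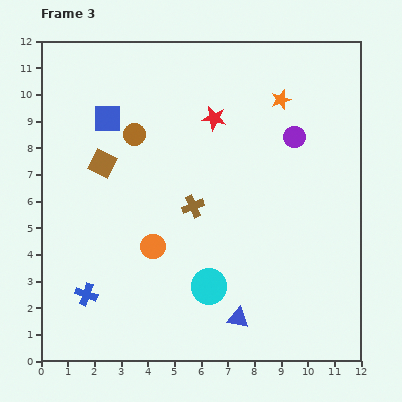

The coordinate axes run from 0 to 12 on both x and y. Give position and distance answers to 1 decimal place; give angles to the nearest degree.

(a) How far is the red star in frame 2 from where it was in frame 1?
2.7

The red star moved from (10.1, 5.1) to (8.3, 7.1), a distance of √(1.8² + 2.0²) ≈ 2.7.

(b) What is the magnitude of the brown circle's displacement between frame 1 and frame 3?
1.3

The brown circle moved from (3.5, 7.2) to (3.5, 8.5), a distance of √(0.0² + 1.3²) ≈ 1.3.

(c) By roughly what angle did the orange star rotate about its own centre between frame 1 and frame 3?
30° clockwise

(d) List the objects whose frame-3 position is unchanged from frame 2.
the purple circle, the blue cross, the brown cross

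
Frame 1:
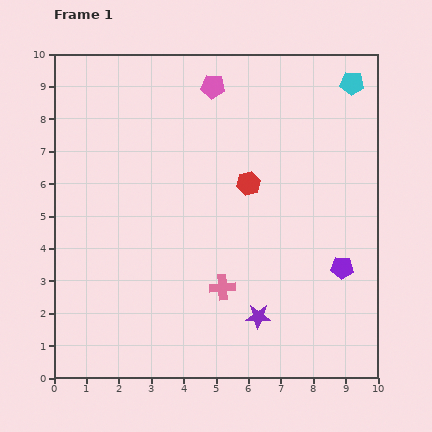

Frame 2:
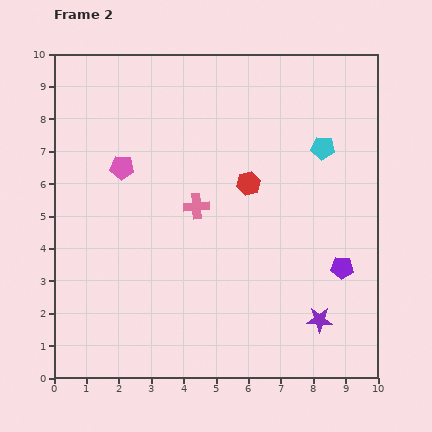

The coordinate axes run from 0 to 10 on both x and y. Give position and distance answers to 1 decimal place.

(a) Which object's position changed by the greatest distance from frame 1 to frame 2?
the pink pentagon

(moved 3.8; next 2.6)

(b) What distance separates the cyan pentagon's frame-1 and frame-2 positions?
2.2

The cyan pentagon moved from (9.2, 9.1) to (8.3, 7.1), a distance of √(0.9² + 2.0²) ≈ 2.2.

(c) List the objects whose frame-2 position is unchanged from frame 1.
the red hexagon, the purple pentagon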